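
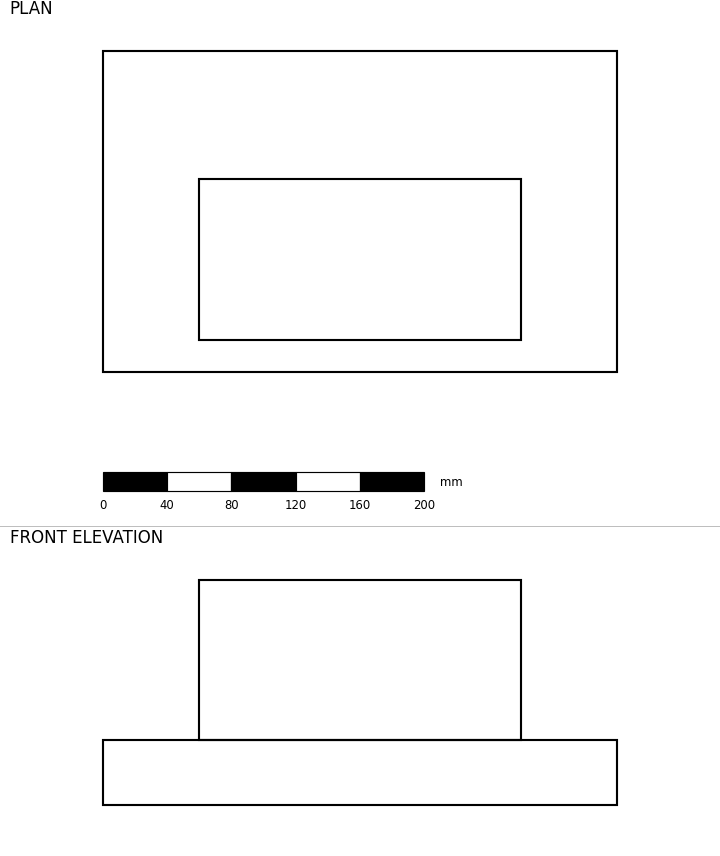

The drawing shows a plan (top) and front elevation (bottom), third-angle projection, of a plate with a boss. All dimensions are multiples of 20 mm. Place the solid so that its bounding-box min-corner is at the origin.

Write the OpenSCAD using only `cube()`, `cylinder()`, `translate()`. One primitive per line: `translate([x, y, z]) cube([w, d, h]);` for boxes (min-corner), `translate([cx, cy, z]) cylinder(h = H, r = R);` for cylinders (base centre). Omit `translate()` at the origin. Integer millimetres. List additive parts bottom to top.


cube([320, 200, 40]);
translate([60, 20, 40]) cube([200, 100, 100]);


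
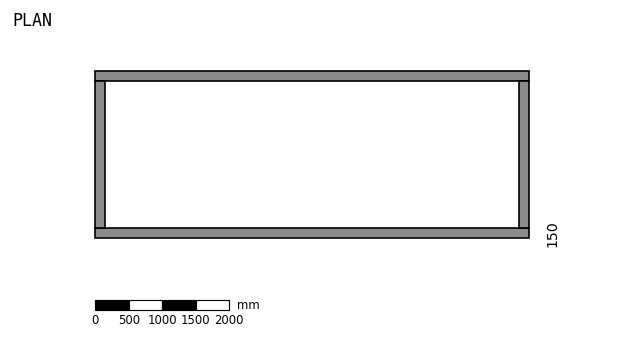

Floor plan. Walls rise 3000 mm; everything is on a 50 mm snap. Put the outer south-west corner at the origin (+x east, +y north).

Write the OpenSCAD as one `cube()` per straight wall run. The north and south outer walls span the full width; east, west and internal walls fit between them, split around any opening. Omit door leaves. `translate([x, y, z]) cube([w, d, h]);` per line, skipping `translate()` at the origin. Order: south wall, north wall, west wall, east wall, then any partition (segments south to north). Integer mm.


cube([6500, 150, 3000]);
translate([0, 2350, 0]) cube([6500, 150, 3000]);
translate([0, 150, 0]) cube([150, 2200, 3000]);
translate([6350, 150, 0]) cube([150, 2200, 3000]);


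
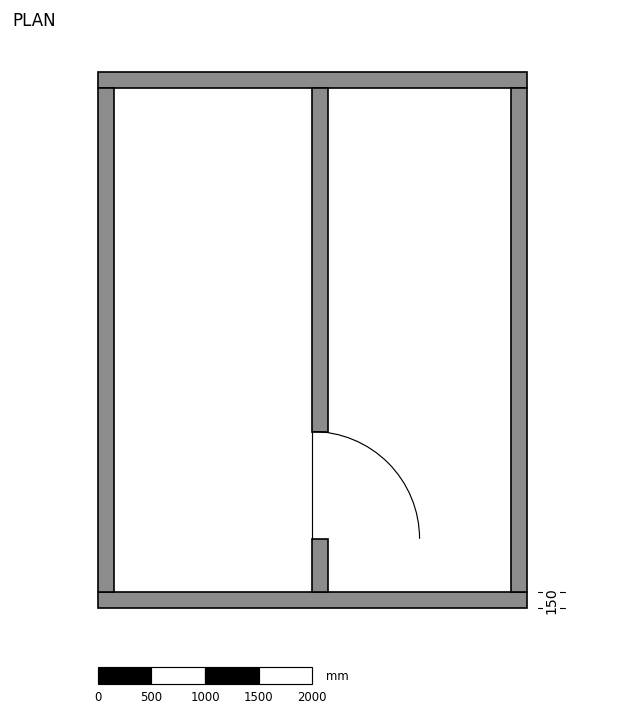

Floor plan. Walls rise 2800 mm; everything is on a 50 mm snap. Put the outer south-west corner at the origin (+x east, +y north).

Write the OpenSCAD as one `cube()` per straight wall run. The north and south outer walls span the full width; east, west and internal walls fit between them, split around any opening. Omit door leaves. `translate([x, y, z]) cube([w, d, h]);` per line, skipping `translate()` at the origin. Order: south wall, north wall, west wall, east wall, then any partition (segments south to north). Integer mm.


cube([4000, 150, 2800]);
translate([0, 4850, 0]) cube([4000, 150, 2800]);
translate([0, 150, 0]) cube([150, 4700, 2800]);
translate([3850, 150, 0]) cube([150, 4700, 2800]);
translate([2000, 150, 0]) cube([150, 500, 2800]);
translate([2000, 1650, 0]) cube([150, 3200, 2800]);


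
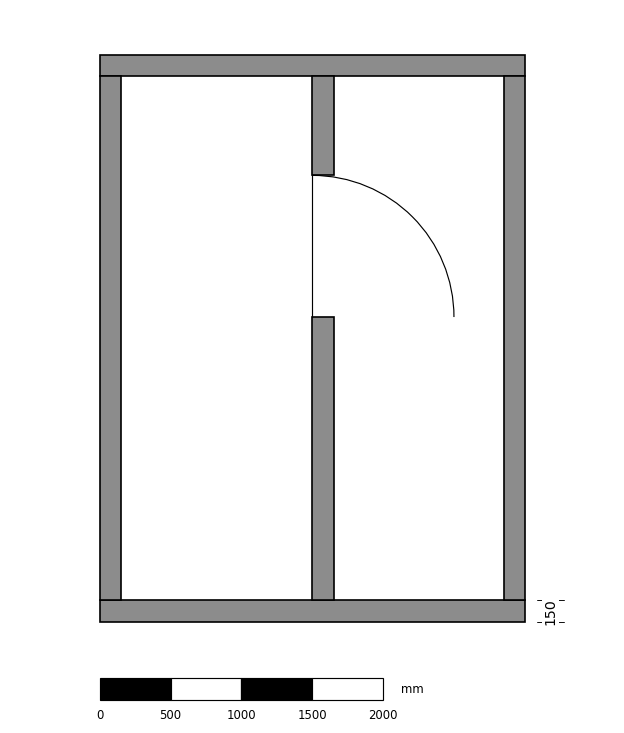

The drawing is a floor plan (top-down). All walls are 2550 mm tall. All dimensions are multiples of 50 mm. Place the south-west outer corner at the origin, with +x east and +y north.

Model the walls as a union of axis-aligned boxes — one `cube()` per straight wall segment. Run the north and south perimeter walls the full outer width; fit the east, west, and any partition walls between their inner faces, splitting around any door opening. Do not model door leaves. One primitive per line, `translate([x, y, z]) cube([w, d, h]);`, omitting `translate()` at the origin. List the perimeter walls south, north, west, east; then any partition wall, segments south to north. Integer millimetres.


cube([3000, 150, 2550]);
translate([0, 3850, 0]) cube([3000, 150, 2550]);
translate([0, 150, 0]) cube([150, 3700, 2550]);
translate([2850, 150, 0]) cube([150, 3700, 2550]);
translate([1500, 150, 0]) cube([150, 2000, 2550]);
translate([1500, 3150, 0]) cube([150, 700, 2550]);


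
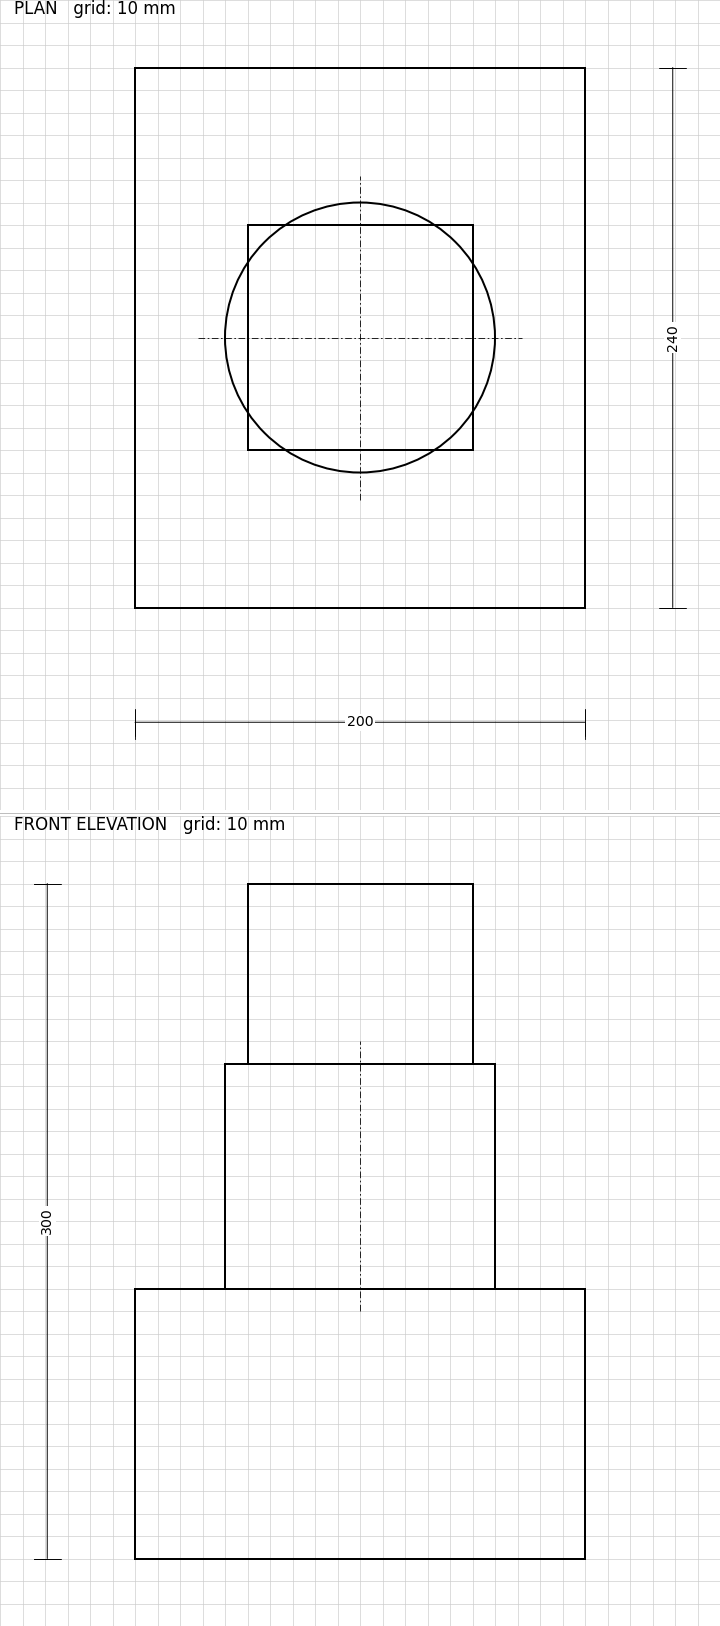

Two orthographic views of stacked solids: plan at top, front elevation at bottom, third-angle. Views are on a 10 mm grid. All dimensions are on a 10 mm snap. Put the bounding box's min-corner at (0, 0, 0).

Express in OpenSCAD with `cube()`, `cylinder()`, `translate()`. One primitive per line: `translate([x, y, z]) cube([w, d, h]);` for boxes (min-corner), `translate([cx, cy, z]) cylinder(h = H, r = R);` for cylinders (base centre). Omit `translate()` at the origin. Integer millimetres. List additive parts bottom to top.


cube([200, 240, 120]);
translate([100, 120, 120]) cylinder(h = 100, r = 60);
translate([50, 70, 220]) cube([100, 100, 80]);


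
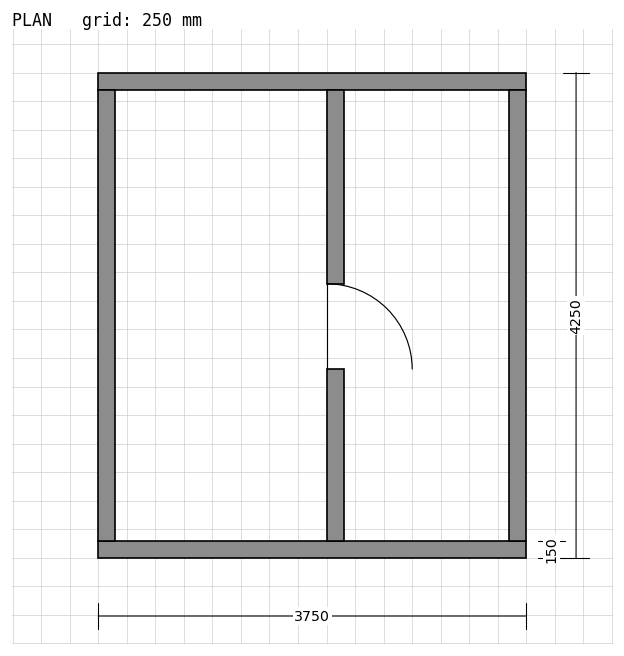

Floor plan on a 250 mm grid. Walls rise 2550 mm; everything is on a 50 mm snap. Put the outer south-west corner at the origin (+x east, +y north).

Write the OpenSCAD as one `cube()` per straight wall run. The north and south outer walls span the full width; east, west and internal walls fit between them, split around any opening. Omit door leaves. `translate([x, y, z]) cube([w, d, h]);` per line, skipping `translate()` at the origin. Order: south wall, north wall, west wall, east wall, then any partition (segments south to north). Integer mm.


cube([3750, 150, 2550]);
translate([0, 4100, 0]) cube([3750, 150, 2550]);
translate([0, 150, 0]) cube([150, 3950, 2550]);
translate([3600, 150, 0]) cube([150, 3950, 2550]);
translate([2000, 150, 0]) cube([150, 1500, 2550]);
translate([2000, 2400, 0]) cube([150, 1700, 2550]);


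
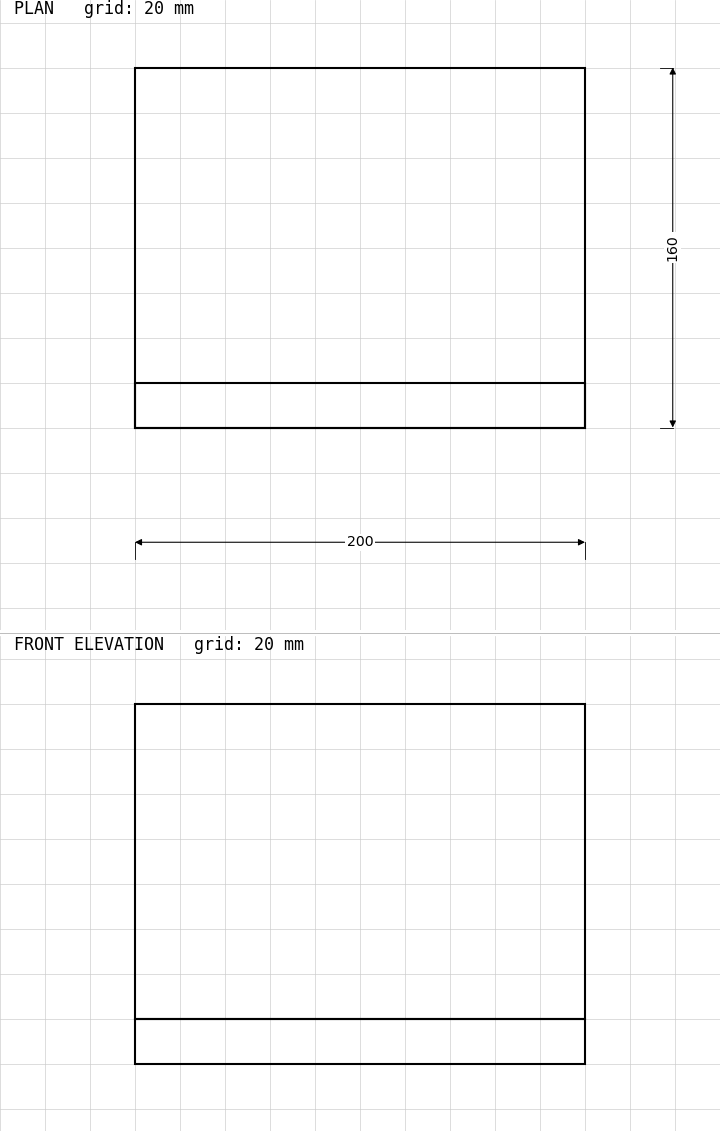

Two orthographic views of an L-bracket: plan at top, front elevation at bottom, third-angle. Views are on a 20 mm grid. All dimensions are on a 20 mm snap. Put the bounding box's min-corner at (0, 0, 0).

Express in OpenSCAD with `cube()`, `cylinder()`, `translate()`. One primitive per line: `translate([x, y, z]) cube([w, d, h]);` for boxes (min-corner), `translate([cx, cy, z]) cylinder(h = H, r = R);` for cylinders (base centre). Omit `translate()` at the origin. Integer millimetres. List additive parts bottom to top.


cube([200, 160, 20]);
translate([0, 0, 20]) cube([200, 20, 140]);


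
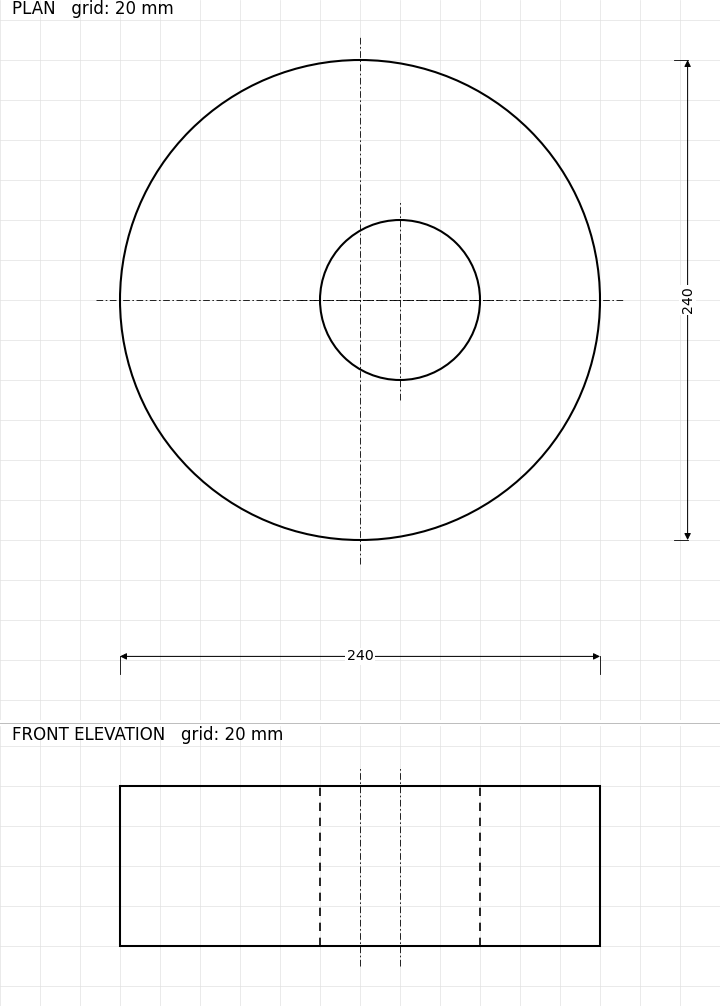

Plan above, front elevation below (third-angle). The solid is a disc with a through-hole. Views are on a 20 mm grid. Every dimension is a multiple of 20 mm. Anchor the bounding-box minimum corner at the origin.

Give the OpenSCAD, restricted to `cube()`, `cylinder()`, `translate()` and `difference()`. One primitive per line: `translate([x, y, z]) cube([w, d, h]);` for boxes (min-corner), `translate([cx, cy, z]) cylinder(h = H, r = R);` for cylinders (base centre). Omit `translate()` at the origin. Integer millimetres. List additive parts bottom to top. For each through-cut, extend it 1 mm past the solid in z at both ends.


difference() {
  translate([120, 120, 0]) cylinder(h = 80, r = 120);
  translate([140, 120, -1]) cylinder(h = 82, r = 40);
}


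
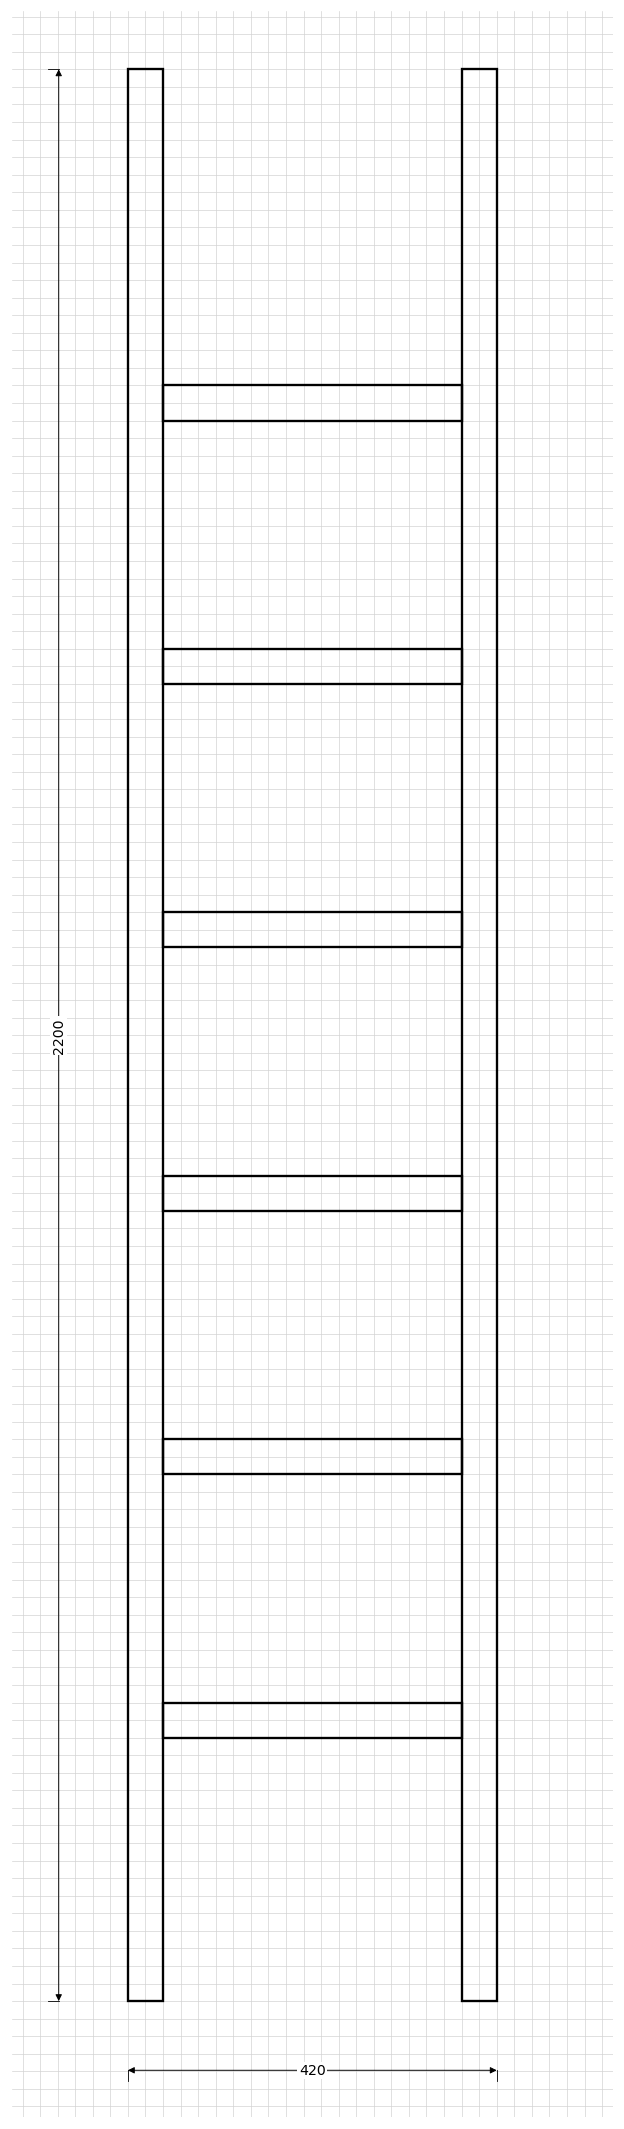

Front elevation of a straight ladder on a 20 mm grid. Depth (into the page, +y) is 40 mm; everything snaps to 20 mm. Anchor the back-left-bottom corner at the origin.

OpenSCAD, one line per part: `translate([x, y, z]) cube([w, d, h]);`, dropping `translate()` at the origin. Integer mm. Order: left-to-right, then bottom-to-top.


cube([40, 40, 2200]);
translate([40, 0, 300]) cube([340, 40, 40]);
translate([40, 0, 600]) cube([340, 40, 40]);
translate([40, 0, 900]) cube([340, 40, 40]);
translate([40, 0, 1200]) cube([340, 40, 40]);
translate([40, 0, 1500]) cube([340, 40, 40]);
translate([40, 0, 1800]) cube([340, 40, 40]);
translate([380, 0, 0]) cube([40, 40, 2200]);


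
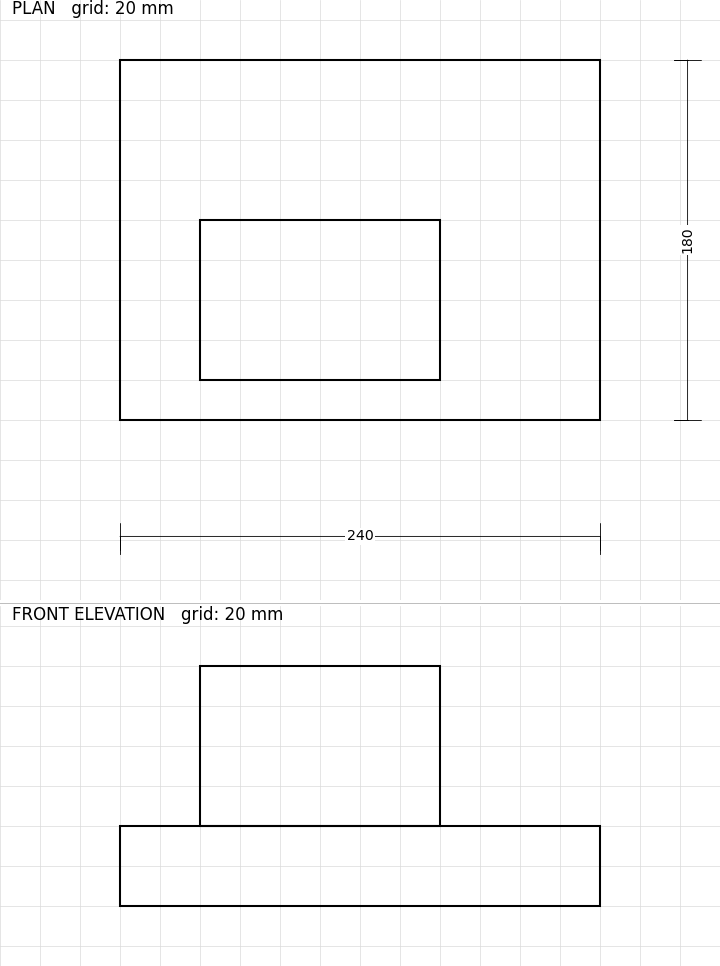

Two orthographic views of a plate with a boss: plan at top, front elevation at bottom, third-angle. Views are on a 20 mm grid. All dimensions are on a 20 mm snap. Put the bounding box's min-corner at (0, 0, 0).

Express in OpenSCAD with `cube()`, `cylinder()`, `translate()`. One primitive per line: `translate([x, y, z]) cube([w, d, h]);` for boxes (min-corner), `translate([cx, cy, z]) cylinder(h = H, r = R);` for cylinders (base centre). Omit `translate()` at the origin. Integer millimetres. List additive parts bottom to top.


cube([240, 180, 40]);
translate([40, 20, 40]) cube([120, 80, 80]);


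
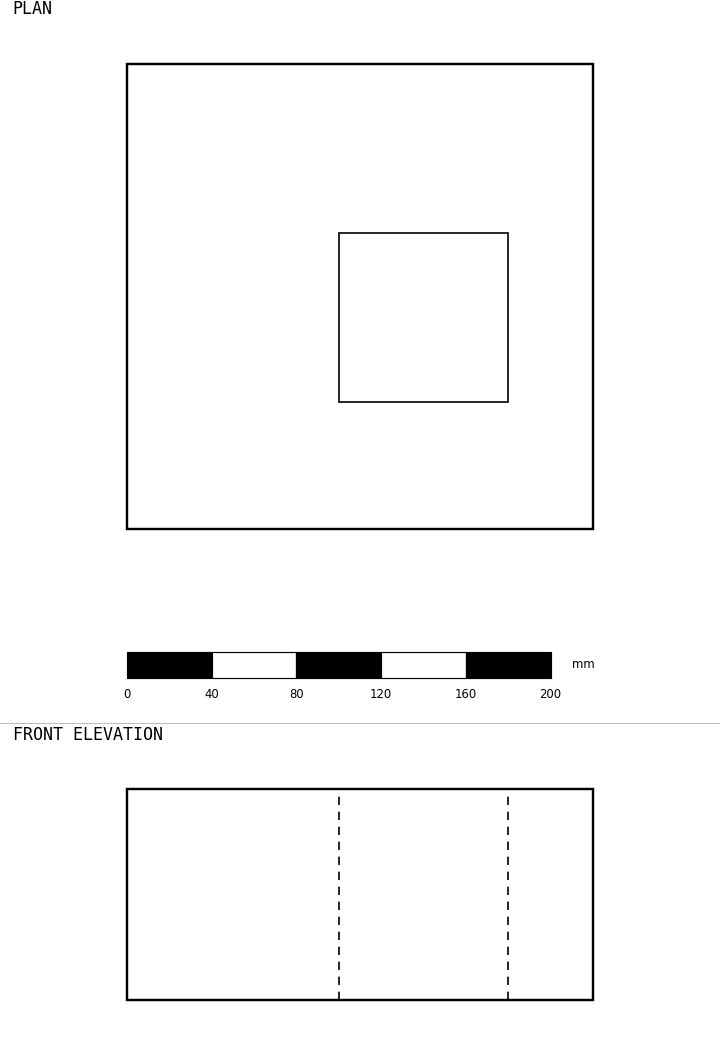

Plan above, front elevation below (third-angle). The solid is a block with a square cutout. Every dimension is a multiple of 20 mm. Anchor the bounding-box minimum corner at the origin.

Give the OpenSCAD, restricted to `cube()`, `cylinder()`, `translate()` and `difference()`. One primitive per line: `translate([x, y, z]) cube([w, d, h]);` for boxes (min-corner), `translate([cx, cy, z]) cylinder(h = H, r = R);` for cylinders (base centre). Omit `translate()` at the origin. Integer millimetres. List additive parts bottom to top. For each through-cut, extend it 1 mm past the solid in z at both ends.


difference() {
  cube([220, 220, 100]);
  translate([100, 60, -1]) cube([80, 80, 102]);
}


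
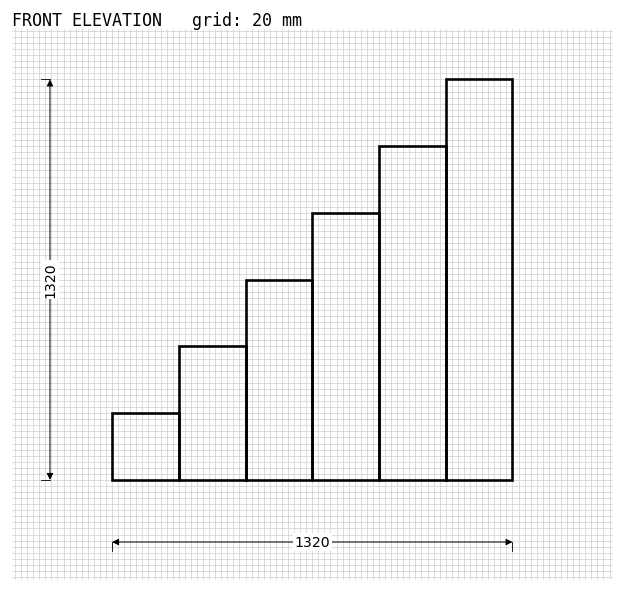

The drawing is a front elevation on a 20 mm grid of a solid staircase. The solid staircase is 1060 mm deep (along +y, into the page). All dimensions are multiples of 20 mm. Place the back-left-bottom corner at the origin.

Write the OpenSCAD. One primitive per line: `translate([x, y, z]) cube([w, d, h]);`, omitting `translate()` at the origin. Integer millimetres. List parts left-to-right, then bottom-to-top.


cube([220, 1060, 220]);
translate([220, 0, 0]) cube([220, 1060, 440]);
translate([440, 0, 0]) cube([220, 1060, 660]);
translate([660, 0, 0]) cube([220, 1060, 880]);
translate([880, 0, 0]) cube([220, 1060, 1100]);
translate([1100, 0, 0]) cube([220, 1060, 1320]);


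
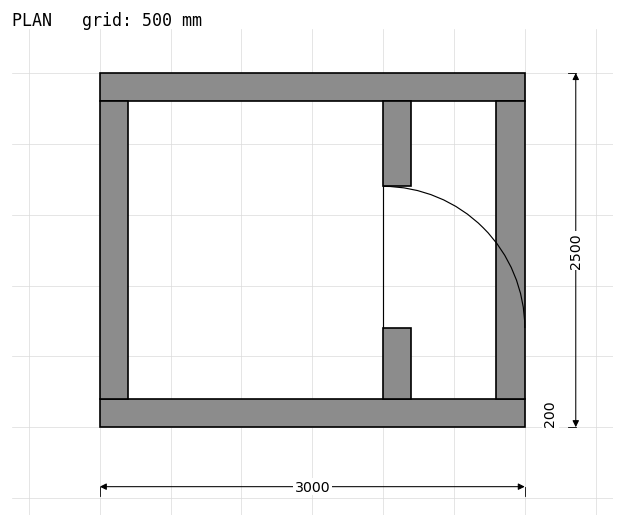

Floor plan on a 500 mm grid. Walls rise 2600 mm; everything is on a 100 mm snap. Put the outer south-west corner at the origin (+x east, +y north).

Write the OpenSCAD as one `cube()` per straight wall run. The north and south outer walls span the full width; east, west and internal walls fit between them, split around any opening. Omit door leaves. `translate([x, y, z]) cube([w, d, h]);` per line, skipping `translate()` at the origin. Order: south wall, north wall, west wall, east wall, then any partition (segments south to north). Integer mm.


cube([3000, 200, 2600]);
translate([0, 2300, 0]) cube([3000, 200, 2600]);
translate([0, 200, 0]) cube([200, 2100, 2600]);
translate([2800, 200, 0]) cube([200, 2100, 2600]);
translate([2000, 200, 0]) cube([200, 500, 2600]);
translate([2000, 1700, 0]) cube([200, 600, 2600]);


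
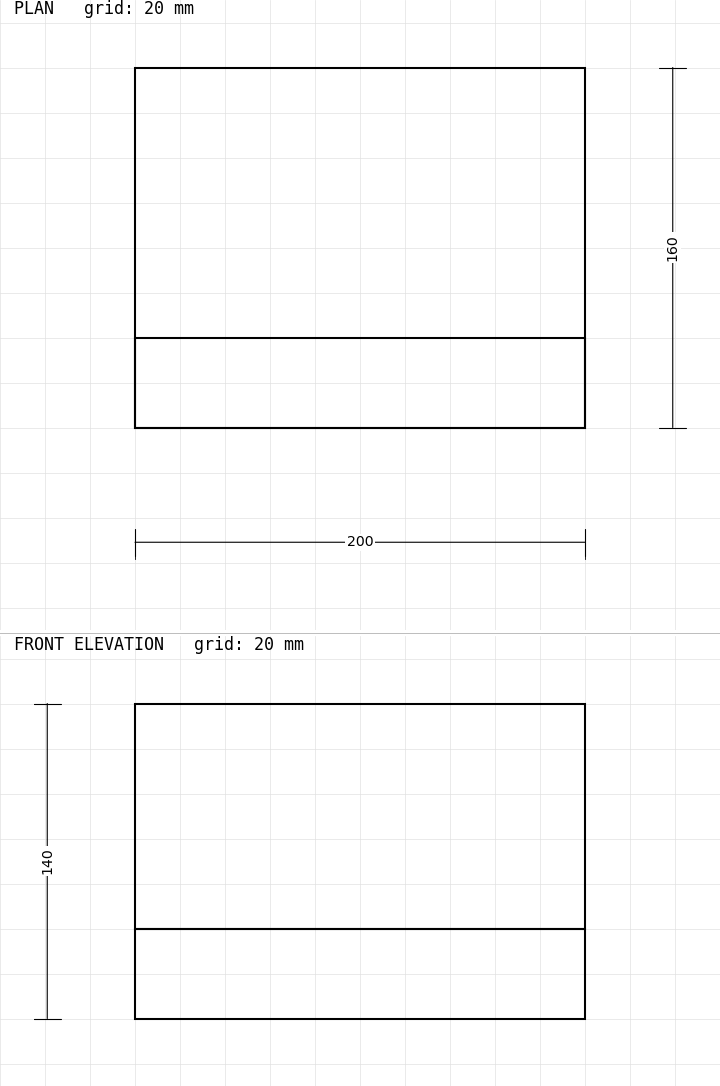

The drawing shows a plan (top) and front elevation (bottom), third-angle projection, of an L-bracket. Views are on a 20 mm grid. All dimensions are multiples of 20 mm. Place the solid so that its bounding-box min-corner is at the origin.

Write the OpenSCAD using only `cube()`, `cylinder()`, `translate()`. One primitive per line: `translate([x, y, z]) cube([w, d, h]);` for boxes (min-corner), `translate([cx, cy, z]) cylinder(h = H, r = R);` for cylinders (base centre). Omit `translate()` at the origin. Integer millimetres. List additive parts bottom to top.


cube([200, 160, 40]);
translate([0, 0, 40]) cube([200, 40, 100]);


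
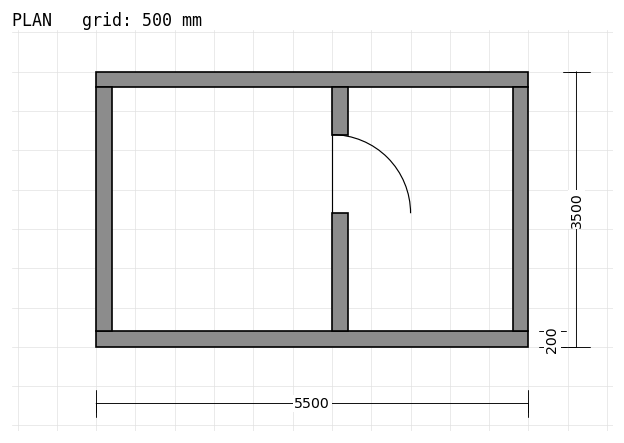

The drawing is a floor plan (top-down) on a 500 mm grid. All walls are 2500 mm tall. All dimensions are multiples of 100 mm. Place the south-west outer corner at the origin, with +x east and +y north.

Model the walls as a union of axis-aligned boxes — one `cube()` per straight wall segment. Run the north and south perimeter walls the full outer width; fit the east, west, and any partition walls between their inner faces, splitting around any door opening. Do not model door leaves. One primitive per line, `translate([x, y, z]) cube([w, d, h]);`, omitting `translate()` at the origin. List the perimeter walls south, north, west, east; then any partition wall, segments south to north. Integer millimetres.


cube([5500, 200, 2500]);
translate([0, 3300, 0]) cube([5500, 200, 2500]);
translate([0, 200, 0]) cube([200, 3100, 2500]);
translate([5300, 200, 0]) cube([200, 3100, 2500]);
translate([3000, 200, 0]) cube([200, 1500, 2500]);
translate([3000, 2700, 0]) cube([200, 600, 2500]);


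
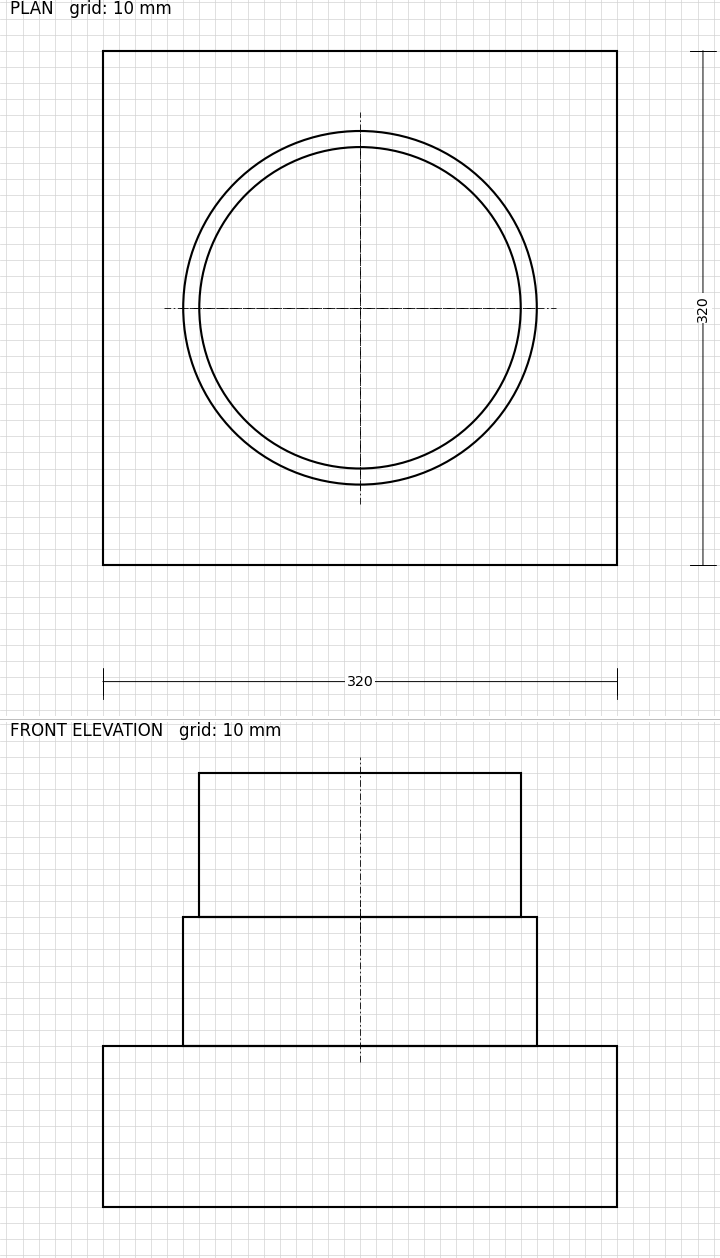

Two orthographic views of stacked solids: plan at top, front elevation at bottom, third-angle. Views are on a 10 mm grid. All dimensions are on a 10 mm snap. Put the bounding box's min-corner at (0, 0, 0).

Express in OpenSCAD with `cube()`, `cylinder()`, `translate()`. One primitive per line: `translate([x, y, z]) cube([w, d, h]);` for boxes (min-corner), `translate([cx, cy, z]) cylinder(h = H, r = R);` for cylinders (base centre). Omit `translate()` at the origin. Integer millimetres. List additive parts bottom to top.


cube([320, 320, 100]);
translate([160, 160, 100]) cylinder(h = 80, r = 110);
translate([160, 160, 180]) cylinder(h = 90, r = 100);


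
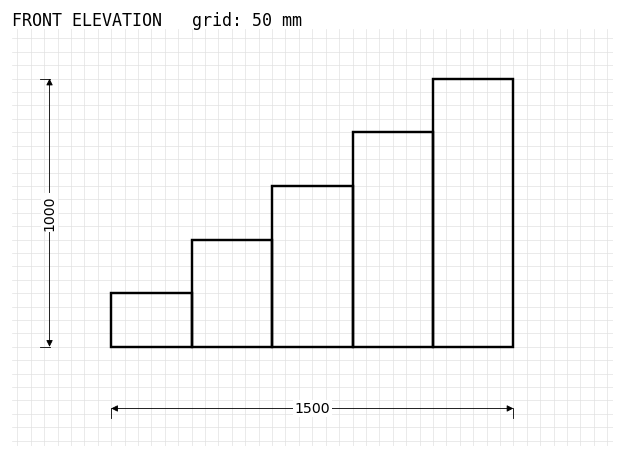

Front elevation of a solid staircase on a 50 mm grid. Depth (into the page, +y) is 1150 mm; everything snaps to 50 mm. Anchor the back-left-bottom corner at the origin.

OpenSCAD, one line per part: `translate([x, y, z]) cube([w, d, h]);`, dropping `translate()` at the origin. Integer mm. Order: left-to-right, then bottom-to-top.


cube([300, 1150, 200]);
translate([300, 0, 0]) cube([300, 1150, 400]);
translate([600, 0, 0]) cube([300, 1150, 600]);
translate([900, 0, 0]) cube([300, 1150, 800]);
translate([1200, 0, 0]) cube([300, 1150, 1000]);


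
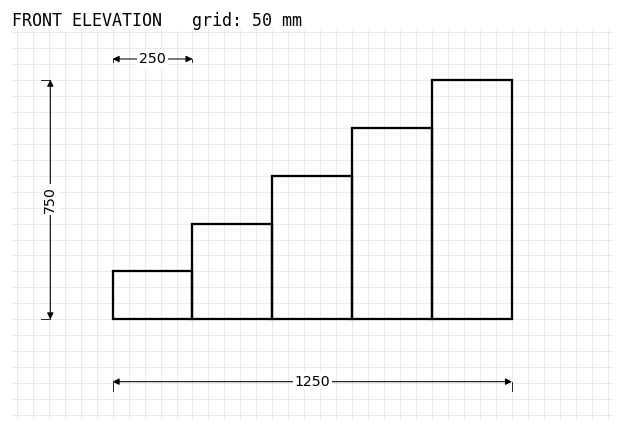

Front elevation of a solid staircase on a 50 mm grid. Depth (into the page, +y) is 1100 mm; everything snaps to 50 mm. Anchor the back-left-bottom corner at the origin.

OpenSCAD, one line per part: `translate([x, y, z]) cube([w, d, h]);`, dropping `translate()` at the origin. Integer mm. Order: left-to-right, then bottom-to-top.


cube([250, 1100, 150]);
translate([250, 0, 0]) cube([250, 1100, 300]);
translate([500, 0, 0]) cube([250, 1100, 450]);
translate([750, 0, 0]) cube([250, 1100, 600]);
translate([1000, 0, 0]) cube([250, 1100, 750]);


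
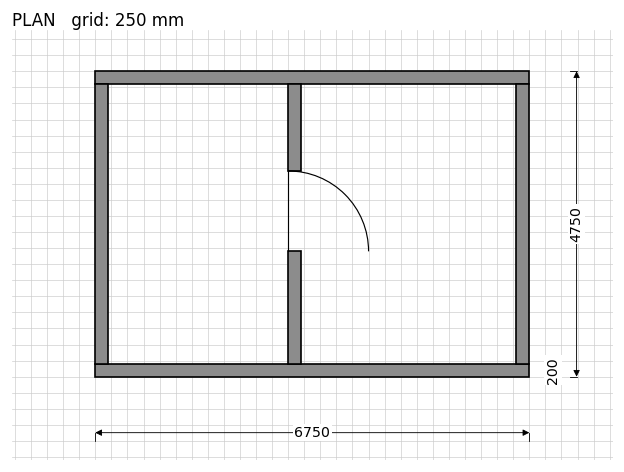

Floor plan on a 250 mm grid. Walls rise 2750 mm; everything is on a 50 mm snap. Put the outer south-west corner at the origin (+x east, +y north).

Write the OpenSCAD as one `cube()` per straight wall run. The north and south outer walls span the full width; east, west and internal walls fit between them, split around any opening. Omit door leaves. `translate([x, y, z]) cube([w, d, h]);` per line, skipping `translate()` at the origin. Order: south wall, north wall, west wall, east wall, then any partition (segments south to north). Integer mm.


cube([6750, 200, 2750]);
translate([0, 4550, 0]) cube([6750, 200, 2750]);
translate([0, 200, 0]) cube([200, 4350, 2750]);
translate([6550, 200, 0]) cube([200, 4350, 2750]);
translate([3000, 200, 0]) cube([200, 1750, 2750]);
translate([3000, 3200, 0]) cube([200, 1350, 2750]);


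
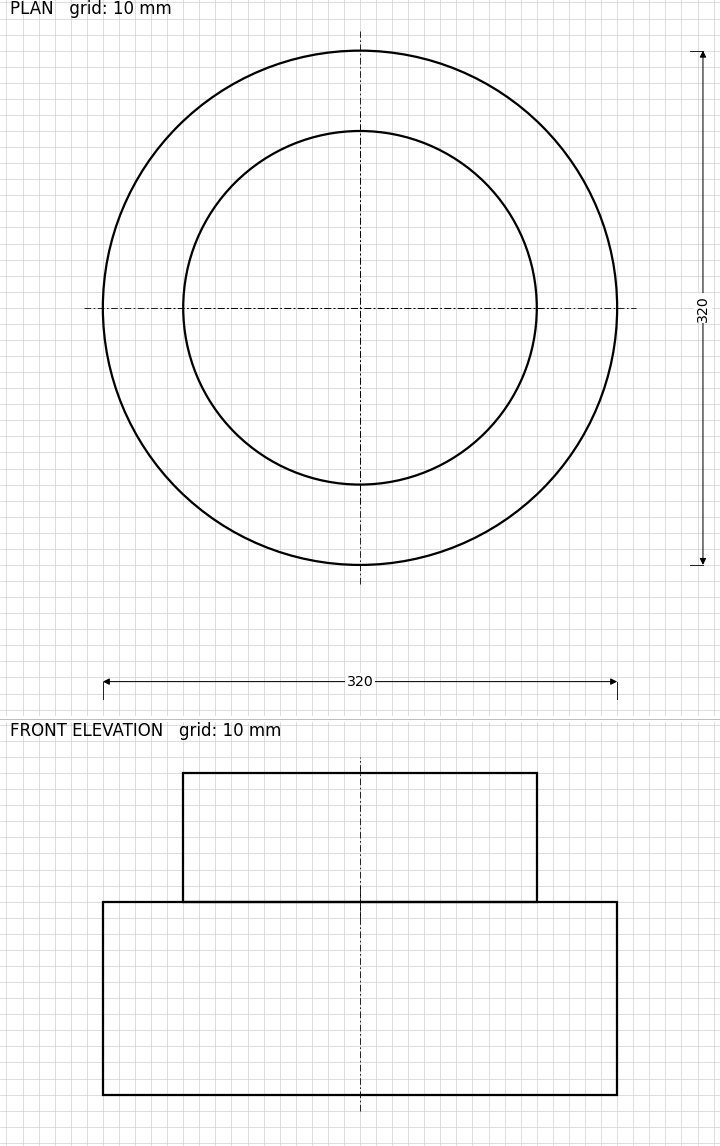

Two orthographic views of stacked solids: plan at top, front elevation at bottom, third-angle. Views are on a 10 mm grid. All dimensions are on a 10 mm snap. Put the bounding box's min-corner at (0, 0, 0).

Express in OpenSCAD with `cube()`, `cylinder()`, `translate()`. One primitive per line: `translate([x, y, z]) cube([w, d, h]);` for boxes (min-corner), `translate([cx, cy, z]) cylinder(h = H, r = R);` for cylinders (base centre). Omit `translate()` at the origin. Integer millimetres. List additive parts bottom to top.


translate([160, 160, 0]) cylinder(h = 120, r = 160);
translate([160, 160, 120]) cylinder(h = 80, r = 110);


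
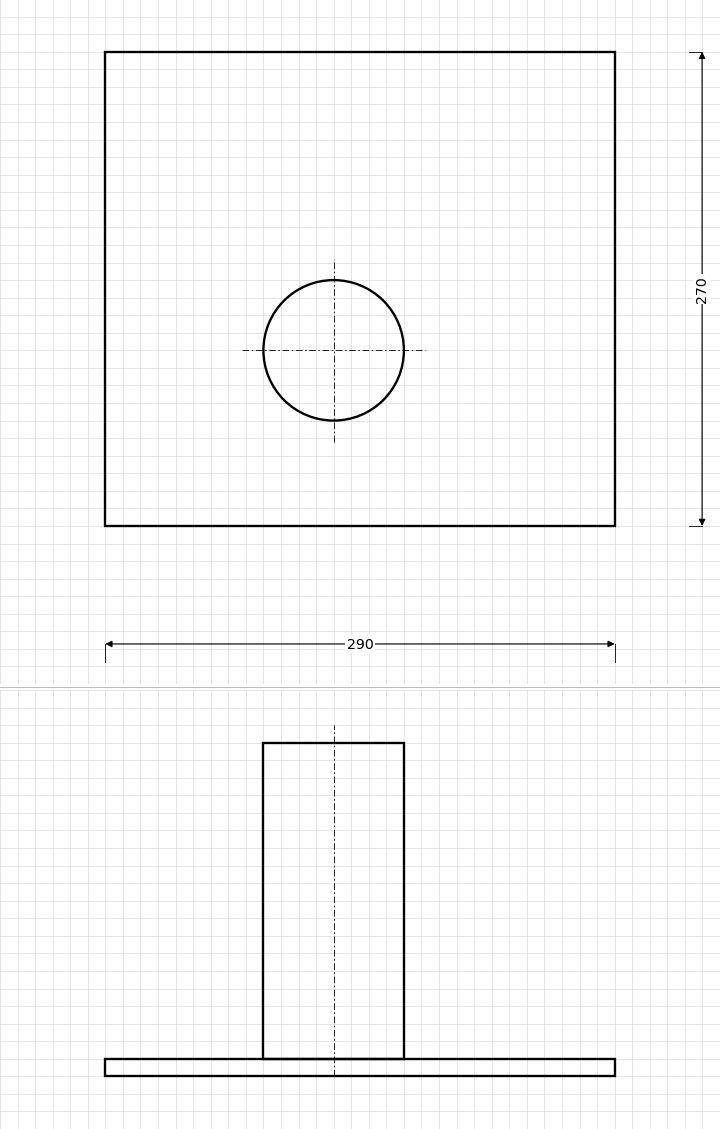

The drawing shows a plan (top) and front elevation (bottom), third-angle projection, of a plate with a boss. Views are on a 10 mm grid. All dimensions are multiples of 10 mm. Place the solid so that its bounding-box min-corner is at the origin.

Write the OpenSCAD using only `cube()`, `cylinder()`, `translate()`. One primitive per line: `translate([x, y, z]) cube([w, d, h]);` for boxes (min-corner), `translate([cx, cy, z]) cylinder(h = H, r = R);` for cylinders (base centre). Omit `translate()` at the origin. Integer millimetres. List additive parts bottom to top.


cube([290, 270, 10]);
translate([130, 100, 10]) cylinder(h = 180, r = 40);


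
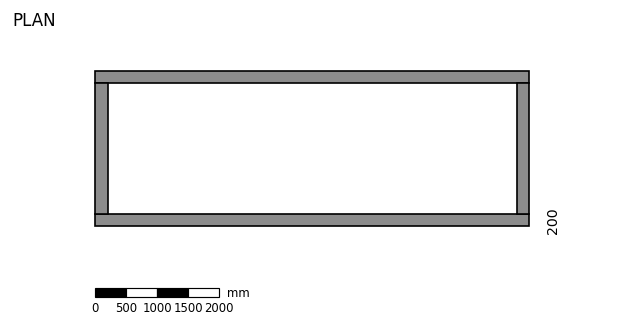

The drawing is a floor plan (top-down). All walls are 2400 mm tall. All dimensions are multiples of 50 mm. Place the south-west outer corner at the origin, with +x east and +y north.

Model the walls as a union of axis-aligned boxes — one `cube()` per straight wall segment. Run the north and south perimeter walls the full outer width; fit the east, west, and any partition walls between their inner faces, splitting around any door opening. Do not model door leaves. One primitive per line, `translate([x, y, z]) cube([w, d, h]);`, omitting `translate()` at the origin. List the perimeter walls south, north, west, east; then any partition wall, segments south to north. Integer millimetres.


cube([7000, 200, 2400]);
translate([0, 2300, 0]) cube([7000, 200, 2400]);
translate([0, 200, 0]) cube([200, 2100, 2400]);
translate([6800, 200, 0]) cube([200, 2100, 2400]);


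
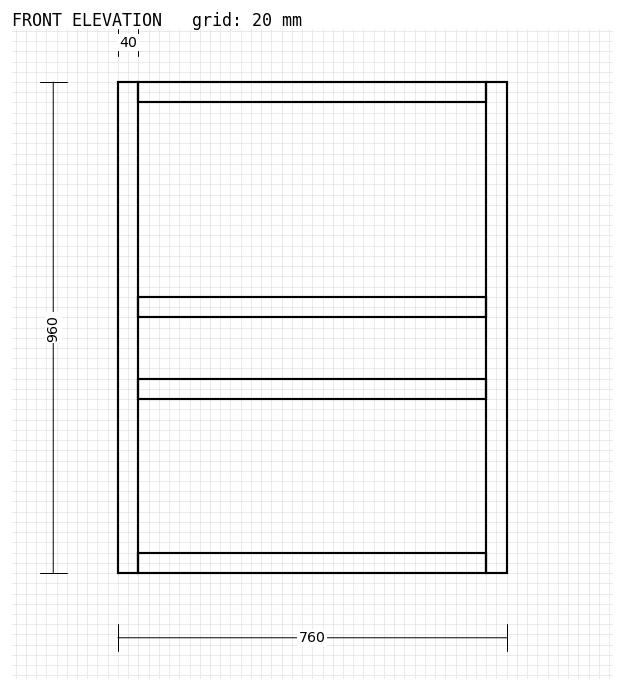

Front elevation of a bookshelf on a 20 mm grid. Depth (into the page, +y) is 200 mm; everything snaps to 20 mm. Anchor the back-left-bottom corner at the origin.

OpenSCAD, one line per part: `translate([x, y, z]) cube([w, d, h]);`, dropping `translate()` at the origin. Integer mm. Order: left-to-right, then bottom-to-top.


cube([40, 200, 960]);
translate([40, 0, 0]) cube([680, 200, 40]);
translate([40, 0, 340]) cube([680, 200, 40]);
translate([40, 0, 500]) cube([680, 200, 40]);
translate([40, 0, 920]) cube([680, 200, 40]);
translate([720, 0, 0]) cube([40, 200, 960]);


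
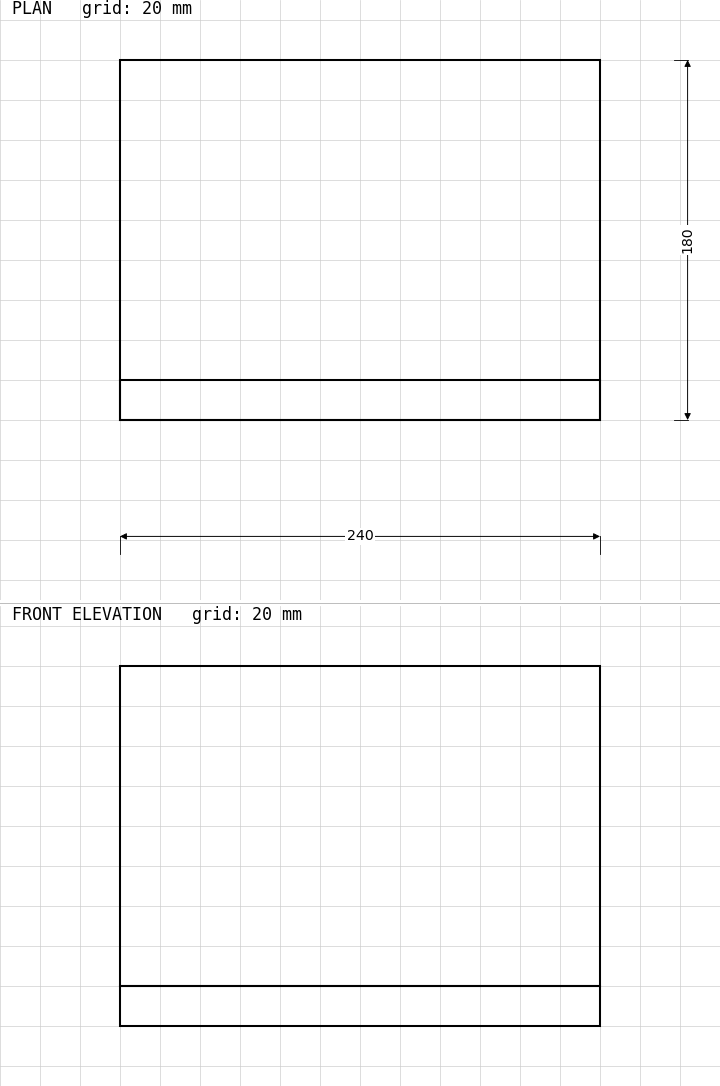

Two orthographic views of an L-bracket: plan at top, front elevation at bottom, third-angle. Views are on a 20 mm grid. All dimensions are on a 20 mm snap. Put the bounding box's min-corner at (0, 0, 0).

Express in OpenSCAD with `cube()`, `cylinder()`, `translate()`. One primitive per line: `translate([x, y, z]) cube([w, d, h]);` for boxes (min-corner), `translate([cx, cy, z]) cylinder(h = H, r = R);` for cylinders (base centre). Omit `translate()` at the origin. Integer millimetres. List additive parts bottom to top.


cube([240, 180, 20]);
translate([0, 0, 20]) cube([240, 20, 160]);


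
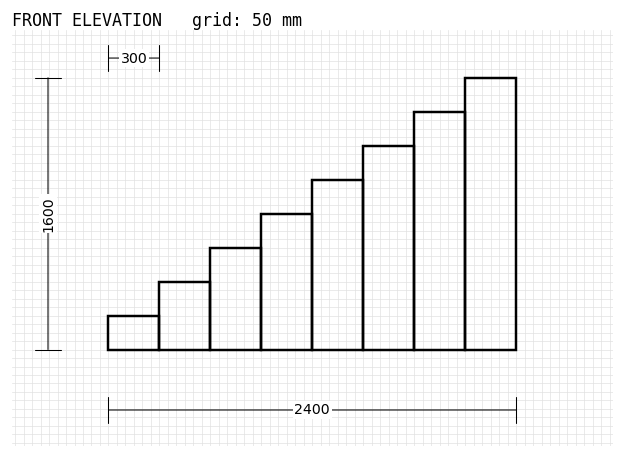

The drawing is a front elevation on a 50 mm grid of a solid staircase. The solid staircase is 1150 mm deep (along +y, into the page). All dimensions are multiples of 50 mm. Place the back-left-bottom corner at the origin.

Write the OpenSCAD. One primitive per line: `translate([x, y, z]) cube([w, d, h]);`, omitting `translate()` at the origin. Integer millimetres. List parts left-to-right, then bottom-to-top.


cube([300, 1150, 200]);
translate([300, 0, 0]) cube([300, 1150, 400]);
translate([600, 0, 0]) cube([300, 1150, 600]);
translate([900, 0, 0]) cube([300, 1150, 800]);
translate([1200, 0, 0]) cube([300, 1150, 1000]);
translate([1500, 0, 0]) cube([300, 1150, 1200]);
translate([1800, 0, 0]) cube([300, 1150, 1400]);
translate([2100, 0, 0]) cube([300, 1150, 1600]);


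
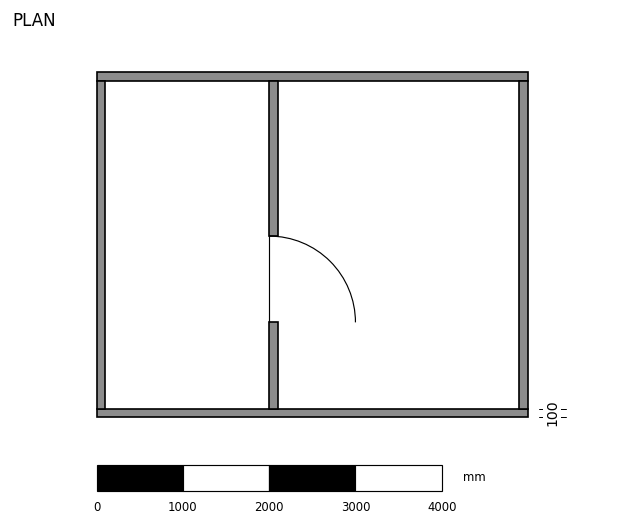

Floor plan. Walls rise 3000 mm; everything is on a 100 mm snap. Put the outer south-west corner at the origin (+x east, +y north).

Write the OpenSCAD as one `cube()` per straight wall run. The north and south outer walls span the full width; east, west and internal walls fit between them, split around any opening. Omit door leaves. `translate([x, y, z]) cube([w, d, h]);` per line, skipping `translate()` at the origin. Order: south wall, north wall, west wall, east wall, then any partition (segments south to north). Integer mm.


cube([5000, 100, 3000]);
translate([0, 3900, 0]) cube([5000, 100, 3000]);
translate([0, 100, 0]) cube([100, 3800, 3000]);
translate([4900, 100, 0]) cube([100, 3800, 3000]);
translate([2000, 100, 0]) cube([100, 1000, 3000]);
translate([2000, 2100, 0]) cube([100, 1800, 3000]);


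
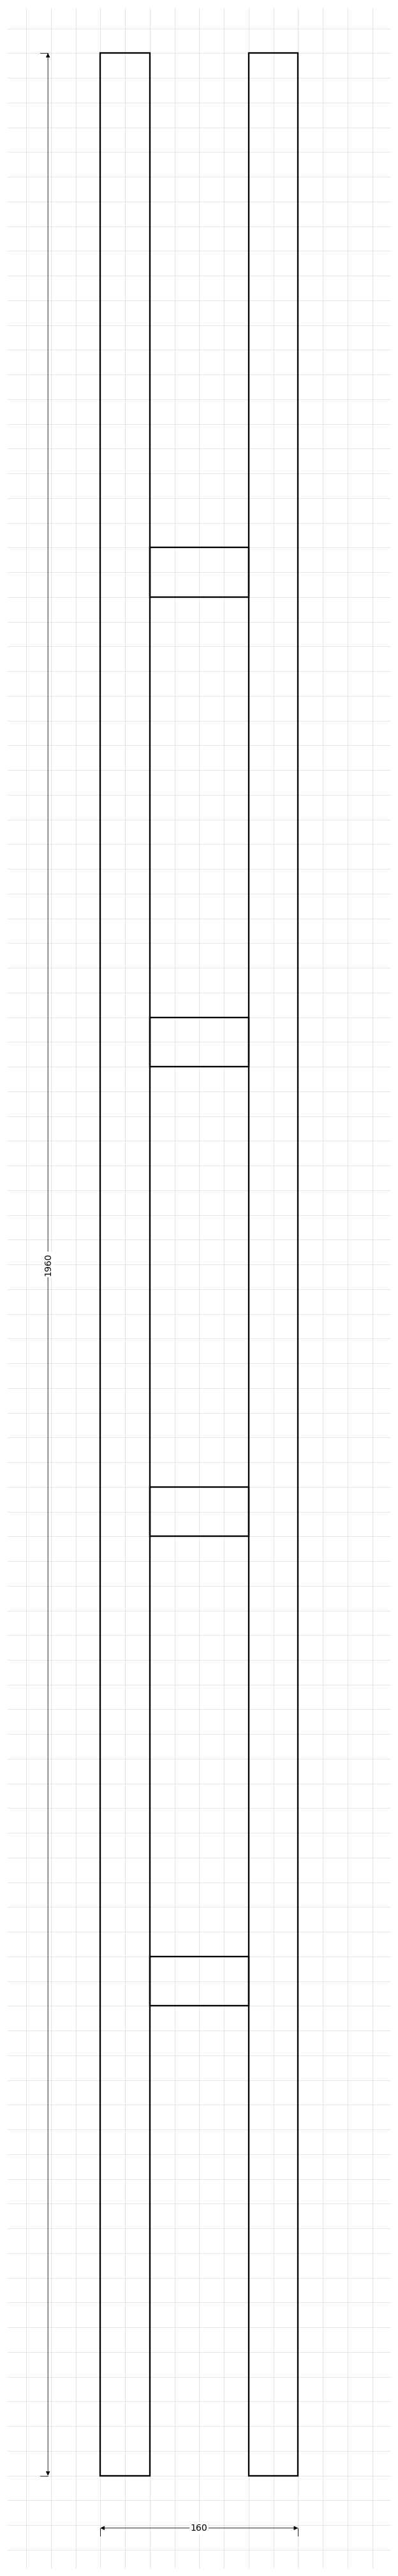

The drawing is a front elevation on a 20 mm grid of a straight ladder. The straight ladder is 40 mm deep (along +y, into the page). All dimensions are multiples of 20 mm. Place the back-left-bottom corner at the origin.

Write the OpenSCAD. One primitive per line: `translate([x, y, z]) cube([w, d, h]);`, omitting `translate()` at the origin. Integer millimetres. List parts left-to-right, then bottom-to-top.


cube([40, 40, 1960]);
translate([40, 0, 380]) cube([80, 40, 40]);
translate([40, 0, 760]) cube([80, 40, 40]);
translate([40, 0, 1140]) cube([80, 40, 40]);
translate([40, 0, 1520]) cube([80, 40, 40]);
translate([120, 0, 0]) cube([40, 40, 1960]);


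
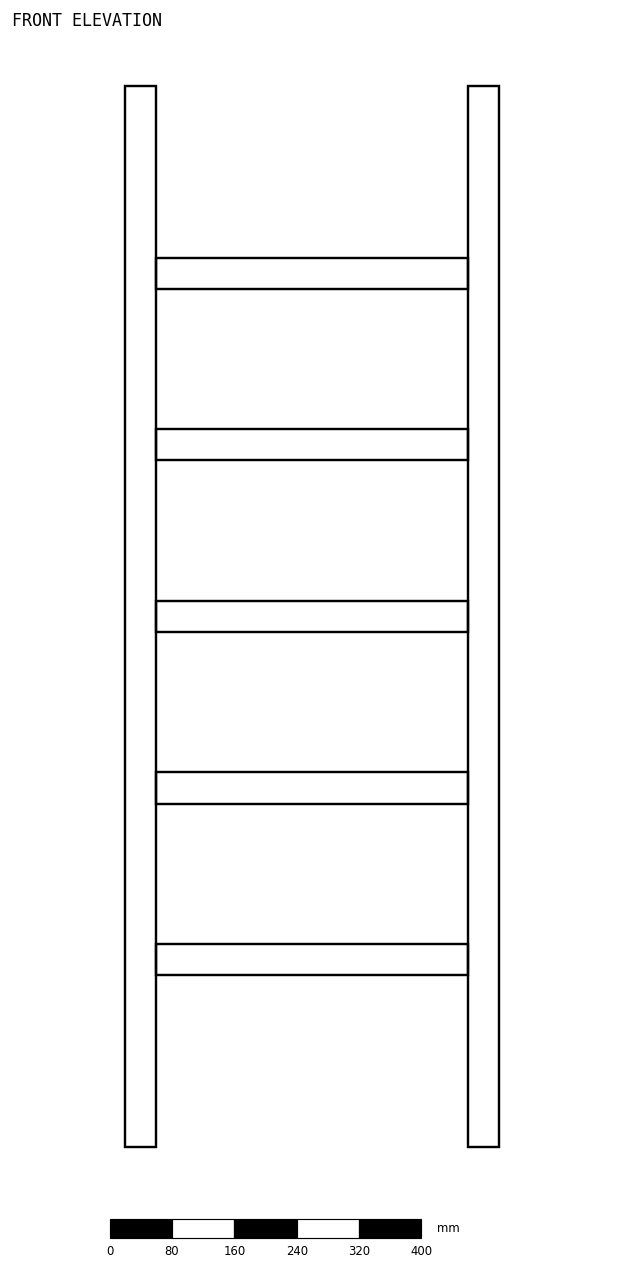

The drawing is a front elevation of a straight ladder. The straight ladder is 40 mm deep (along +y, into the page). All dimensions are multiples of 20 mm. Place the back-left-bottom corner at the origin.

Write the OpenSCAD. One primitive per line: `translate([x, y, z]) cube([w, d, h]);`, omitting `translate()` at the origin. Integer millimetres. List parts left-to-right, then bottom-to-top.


cube([40, 40, 1360]);
translate([40, 0, 220]) cube([400, 40, 40]);
translate([40, 0, 440]) cube([400, 40, 40]);
translate([40, 0, 660]) cube([400, 40, 40]);
translate([40, 0, 880]) cube([400, 40, 40]);
translate([40, 0, 1100]) cube([400, 40, 40]);
translate([440, 0, 0]) cube([40, 40, 1360]);


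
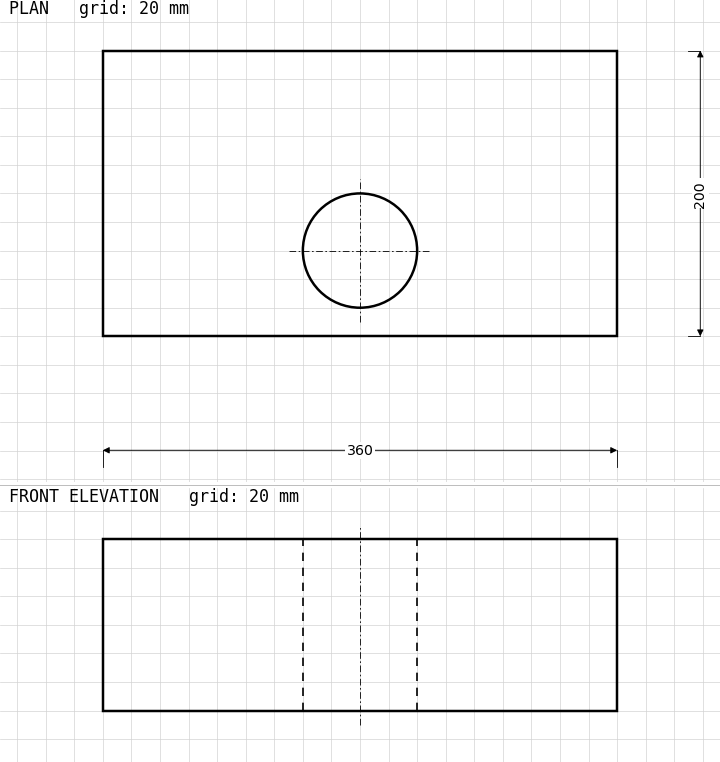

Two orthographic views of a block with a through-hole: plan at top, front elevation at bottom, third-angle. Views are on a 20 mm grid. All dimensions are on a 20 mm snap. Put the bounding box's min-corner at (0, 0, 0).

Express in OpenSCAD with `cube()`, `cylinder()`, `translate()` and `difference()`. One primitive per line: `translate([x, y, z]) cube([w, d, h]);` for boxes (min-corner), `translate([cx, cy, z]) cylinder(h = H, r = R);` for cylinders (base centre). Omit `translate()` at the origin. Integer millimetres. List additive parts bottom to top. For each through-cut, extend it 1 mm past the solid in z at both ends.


difference() {
  cube([360, 200, 120]);
  translate([180, 60, -1]) cylinder(h = 122, r = 40);
}


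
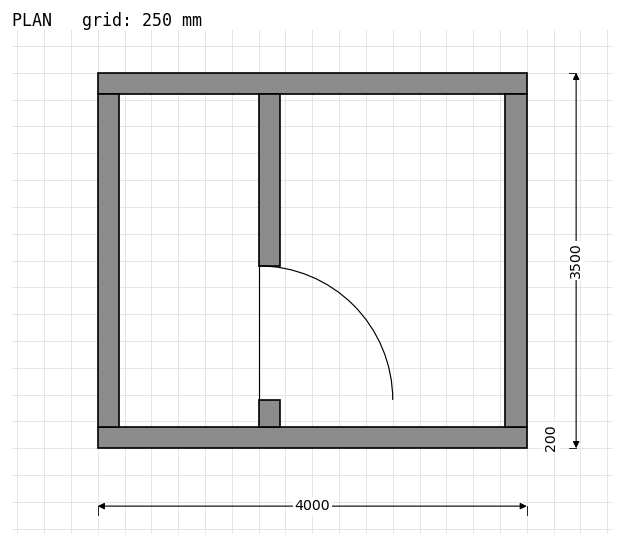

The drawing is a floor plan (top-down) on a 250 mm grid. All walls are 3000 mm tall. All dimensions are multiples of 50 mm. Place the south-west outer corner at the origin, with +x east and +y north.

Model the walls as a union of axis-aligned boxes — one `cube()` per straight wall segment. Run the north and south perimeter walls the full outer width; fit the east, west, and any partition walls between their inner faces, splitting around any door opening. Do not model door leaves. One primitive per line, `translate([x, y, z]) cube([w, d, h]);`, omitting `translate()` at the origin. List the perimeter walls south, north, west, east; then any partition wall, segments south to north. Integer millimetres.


cube([4000, 200, 3000]);
translate([0, 3300, 0]) cube([4000, 200, 3000]);
translate([0, 200, 0]) cube([200, 3100, 3000]);
translate([3800, 200, 0]) cube([200, 3100, 3000]);
translate([1500, 200, 0]) cube([200, 250, 3000]);
translate([1500, 1700, 0]) cube([200, 1600, 3000]);


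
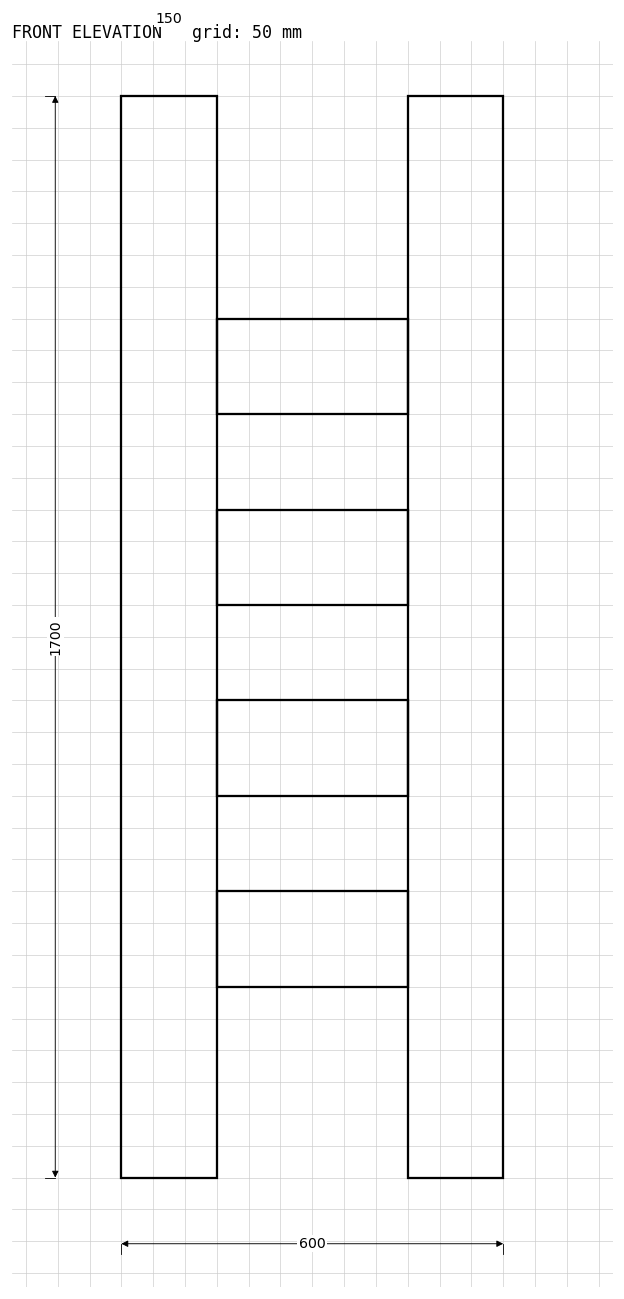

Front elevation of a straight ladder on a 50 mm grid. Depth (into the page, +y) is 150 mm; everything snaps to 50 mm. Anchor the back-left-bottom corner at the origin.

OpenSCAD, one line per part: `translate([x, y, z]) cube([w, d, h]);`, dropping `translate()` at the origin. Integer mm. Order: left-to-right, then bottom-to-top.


cube([150, 150, 1700]);
translate([150, 0, 300]) cube([300, 150, 150]);
translate([150, 0, 600]) cube([300, 150, 150]);
translate([150, 0, 900]) cube([300, 150, 150]);
translate([150, 0, 1200]) cube([300, 150, 150]);
translate([450, 0, 0]) cube([150, 150, 1700]);


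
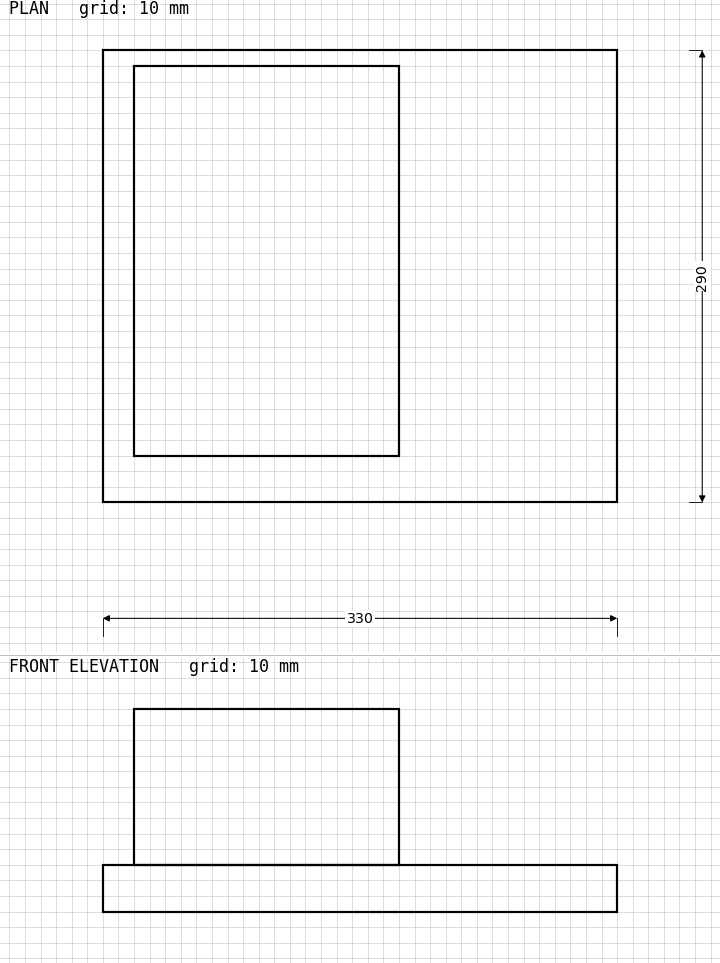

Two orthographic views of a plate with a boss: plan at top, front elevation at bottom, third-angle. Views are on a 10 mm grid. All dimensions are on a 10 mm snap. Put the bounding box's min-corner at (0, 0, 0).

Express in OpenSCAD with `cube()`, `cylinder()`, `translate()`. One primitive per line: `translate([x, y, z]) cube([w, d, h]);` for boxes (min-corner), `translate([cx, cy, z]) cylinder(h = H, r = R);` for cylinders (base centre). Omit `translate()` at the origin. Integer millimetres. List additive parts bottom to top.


cube([330, 290, 30]);
translate([20, 30, 30]) cube([170, 250, 100]);


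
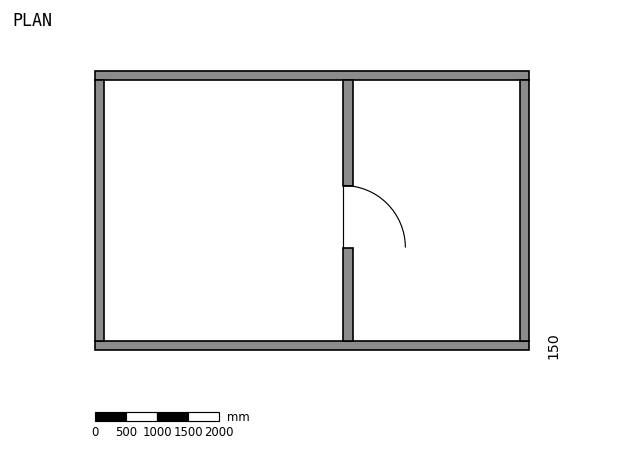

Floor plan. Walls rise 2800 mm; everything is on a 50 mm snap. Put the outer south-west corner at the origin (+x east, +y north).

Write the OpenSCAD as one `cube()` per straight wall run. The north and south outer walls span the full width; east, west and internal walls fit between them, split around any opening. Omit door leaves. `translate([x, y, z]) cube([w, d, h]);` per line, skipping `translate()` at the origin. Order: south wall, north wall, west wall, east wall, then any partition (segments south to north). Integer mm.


cube([7000, 150, 2800]);
translate([0, 4350, 0]) cube([7000, 150, 2800]);
translate([0, 150, 0]) cube([150, 4200, 2800]);
translate([6850, 150, 0]) cube([150, 4200, 2800]);
translate([4000, 150, 0]) cube([150, 1500, 2800]);
translate([4000, 2650, 0]) cube([150, 1700, 2800]);


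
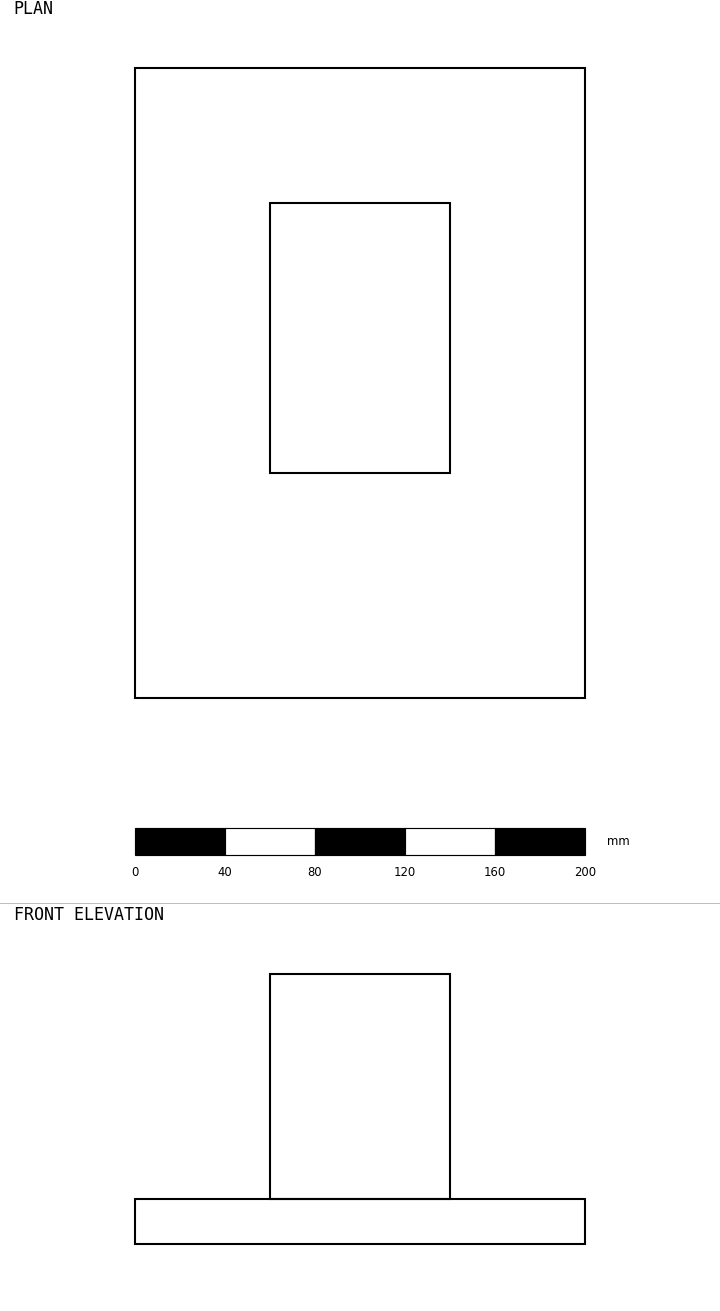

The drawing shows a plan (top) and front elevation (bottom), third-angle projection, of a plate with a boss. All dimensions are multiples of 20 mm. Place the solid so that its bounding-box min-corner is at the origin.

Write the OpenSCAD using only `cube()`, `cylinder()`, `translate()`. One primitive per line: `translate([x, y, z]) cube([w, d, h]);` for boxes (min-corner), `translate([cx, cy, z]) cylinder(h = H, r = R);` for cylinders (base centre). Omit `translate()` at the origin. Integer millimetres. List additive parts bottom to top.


cube([200, 280, 20]);
translate([60, 100, 20]) cube([80, 120, 100]);


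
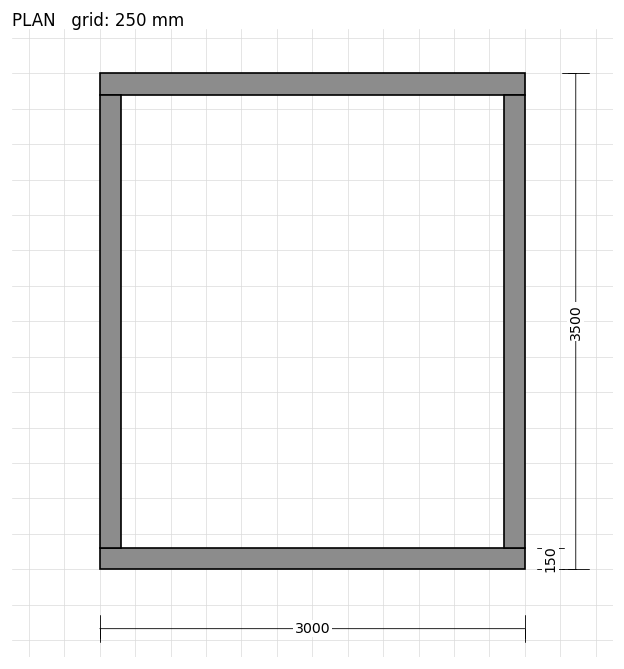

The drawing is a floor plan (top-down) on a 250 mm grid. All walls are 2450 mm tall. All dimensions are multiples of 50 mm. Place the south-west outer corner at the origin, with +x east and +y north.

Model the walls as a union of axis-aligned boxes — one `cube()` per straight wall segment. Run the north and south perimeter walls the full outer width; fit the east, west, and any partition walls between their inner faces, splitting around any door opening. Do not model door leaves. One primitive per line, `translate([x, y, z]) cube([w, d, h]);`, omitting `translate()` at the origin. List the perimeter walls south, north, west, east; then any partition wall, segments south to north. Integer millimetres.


cube([3000, 150, 2450]);
translate([0, 3350, 0]) cube([3000, 150, 2450]);
translate([0, 150, 0]) cube([150, 3200, 2450]);
translate([2850, 150, 0]) cube([150, 3200, 2450]);


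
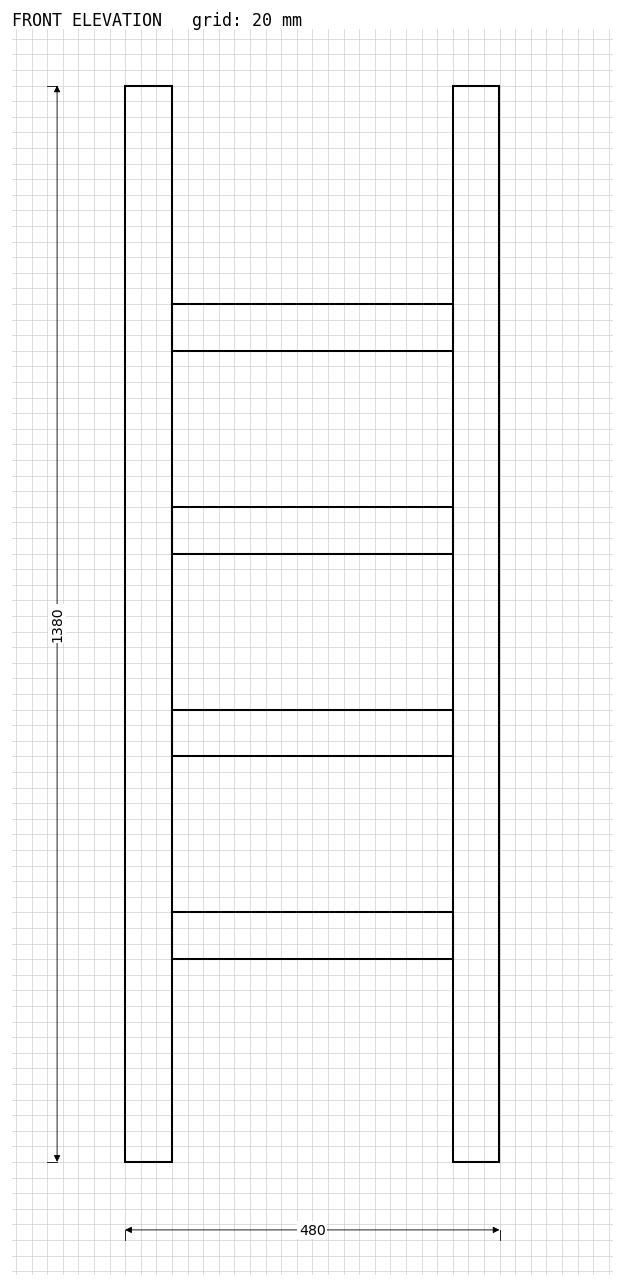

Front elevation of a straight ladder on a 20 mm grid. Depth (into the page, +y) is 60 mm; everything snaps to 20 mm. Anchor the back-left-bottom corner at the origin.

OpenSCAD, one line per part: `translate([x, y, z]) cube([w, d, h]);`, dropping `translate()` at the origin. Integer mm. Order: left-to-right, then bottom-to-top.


cube([60, 60, 1380]);
translate([60, 0, 260]) cube([360, 60, 60]);
translate([60, 0, 520]) cube([360, 60, 60]);
translate([60, 0, 780]) cube([360, 60, 60]);
translate([60, 0, 1040]) cube([360, 60, 60]);
translate([420, 0, 0]) cube([60, 60, 1380]);
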